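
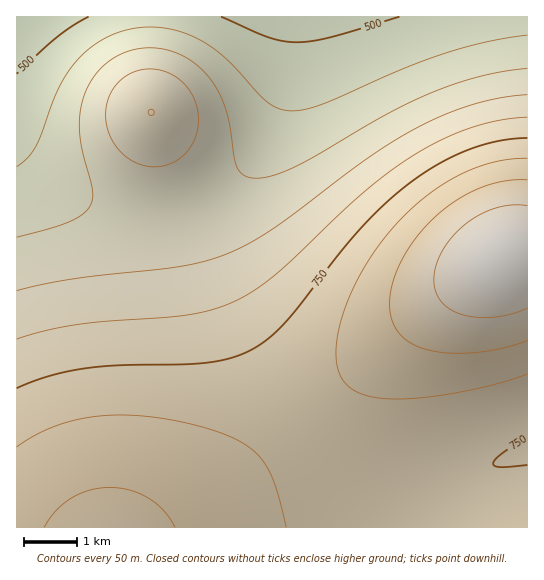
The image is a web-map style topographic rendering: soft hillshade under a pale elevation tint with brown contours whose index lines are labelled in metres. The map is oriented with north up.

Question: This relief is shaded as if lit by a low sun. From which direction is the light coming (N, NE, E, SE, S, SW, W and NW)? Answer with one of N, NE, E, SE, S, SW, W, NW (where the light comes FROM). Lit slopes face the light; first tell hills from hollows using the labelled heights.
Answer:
NW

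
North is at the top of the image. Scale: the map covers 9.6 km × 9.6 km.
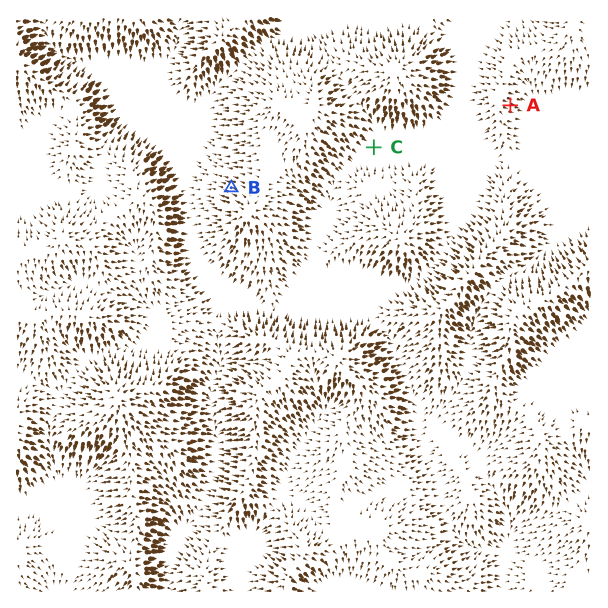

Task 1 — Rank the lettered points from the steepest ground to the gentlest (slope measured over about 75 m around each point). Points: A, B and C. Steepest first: B A C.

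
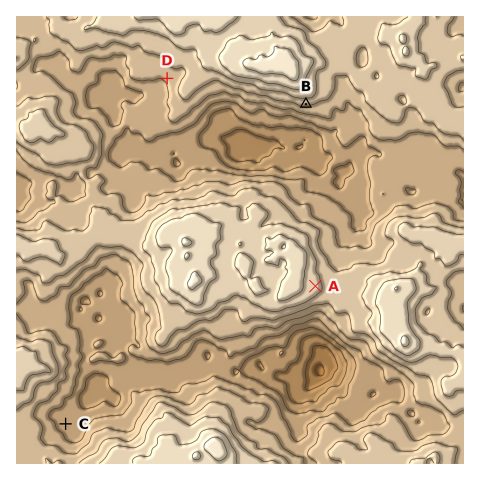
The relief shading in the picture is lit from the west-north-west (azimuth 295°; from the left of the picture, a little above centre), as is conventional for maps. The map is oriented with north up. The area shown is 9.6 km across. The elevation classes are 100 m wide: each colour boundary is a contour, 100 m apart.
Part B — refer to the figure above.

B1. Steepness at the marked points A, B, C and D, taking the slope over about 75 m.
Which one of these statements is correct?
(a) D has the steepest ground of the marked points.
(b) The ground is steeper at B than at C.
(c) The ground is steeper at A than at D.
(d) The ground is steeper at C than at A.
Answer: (b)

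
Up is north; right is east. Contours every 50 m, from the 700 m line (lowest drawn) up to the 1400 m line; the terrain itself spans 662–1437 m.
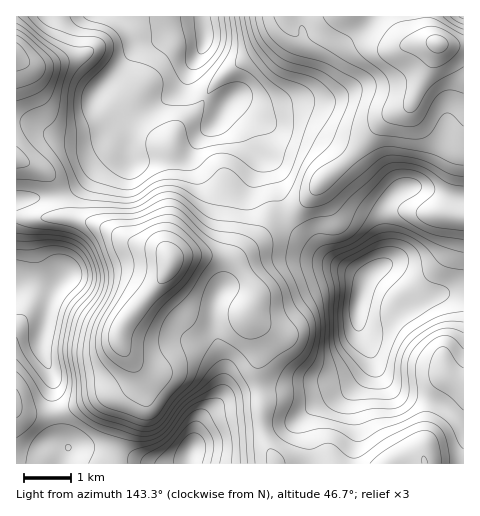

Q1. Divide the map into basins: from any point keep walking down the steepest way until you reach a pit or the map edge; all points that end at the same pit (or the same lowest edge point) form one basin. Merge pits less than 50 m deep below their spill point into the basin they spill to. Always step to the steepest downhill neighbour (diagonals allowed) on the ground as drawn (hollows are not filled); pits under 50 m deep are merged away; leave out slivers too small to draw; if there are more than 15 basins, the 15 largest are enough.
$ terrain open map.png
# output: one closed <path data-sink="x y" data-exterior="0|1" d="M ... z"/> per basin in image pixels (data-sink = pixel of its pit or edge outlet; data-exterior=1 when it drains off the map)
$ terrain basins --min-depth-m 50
<path data-sink="169 262" data-exterior="0" d="M202 26l-23 3-21 10-18 4-18 25-21 22 17 23 6 20 3 18-15 4-8 5-21 23-20 11-47 7 0 85 20 0 16 5-10 45 0 12 11 33-1 25 6 31 10 11-4 15 247 1 1-3-1-14-6-20 1-13 13-11 28-11 10-8 14-19 0-12 8 19 12 15 12 7 27 6 10 4 23 23 1-228-43-11-15 0-8 3-10 10-4 9 0 19 3 16-1 17-19 16-3 6 0-5-3-3-34-18-37-33-9-18-8-39-19-23-9-21-18-16 0-3-4 1-13-6-18-15-1-15 14-29 0-10z"/><path data-sink="438 43" data-exterior="0" d="M463 16l-260 1 2 24-14 29 1 15 18 15 13 6 4-1 0 3 18 16 9 21 19 23 8 39 9 18 37 33 34 18 3 3 0 5 3-6 19-16 1-17-3-16 0-19 4-9 10-10 8-3 15 0 31 9 12 0z"/><path data-sink="17 54" data-exterior="1" d="M123 16l-106 0-1 104 18 4 16 10 16 3 25 0 25-9 6 1-7-20-14-19 21-22 18-25 18-4 14-8 16-5 16 1-1-7-4-3-24 3-29-3-17 3z"/><path data-sink="425 463" data-exterior="1" d="M371 353l0 12-14 19-10 8-28 11-13 11-1 13 6 20 0 16 152 1 1-37-24-23-10-4-27-6-12-7-12-15z"/><path data-sink="17 405" data-exterior="1" d="M27 284l-11 3 0 176 47 1 5-16-10-11-6-31 1-25-11-33 0-12 10-45z"/><path data-sink="17 158" data-exterior="1" d="M20 121l-4 1 1 78 46-6 20-11 21-23 8-5 16-4-4-18-4-5-29 9-25 0-16-3-16-10z"/>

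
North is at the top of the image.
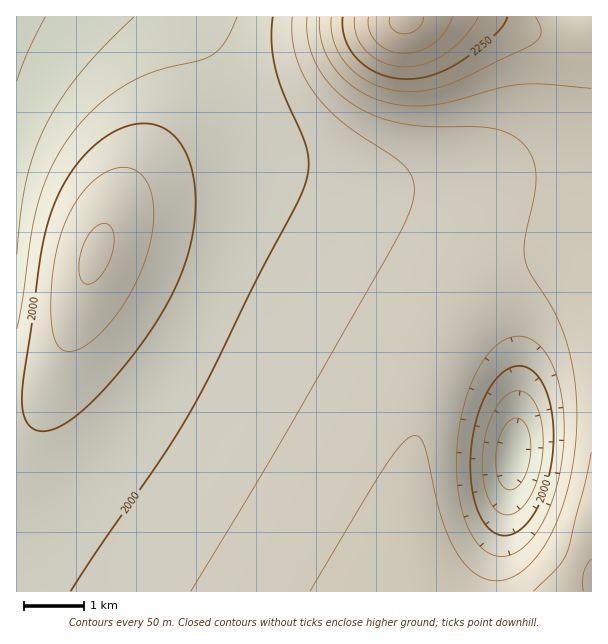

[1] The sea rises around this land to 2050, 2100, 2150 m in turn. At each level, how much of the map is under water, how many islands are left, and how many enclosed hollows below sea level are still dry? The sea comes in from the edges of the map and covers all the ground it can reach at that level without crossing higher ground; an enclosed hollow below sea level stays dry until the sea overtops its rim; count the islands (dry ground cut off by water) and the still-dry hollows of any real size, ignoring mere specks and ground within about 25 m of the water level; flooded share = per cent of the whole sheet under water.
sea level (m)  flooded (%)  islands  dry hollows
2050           48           1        1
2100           80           0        0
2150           93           0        0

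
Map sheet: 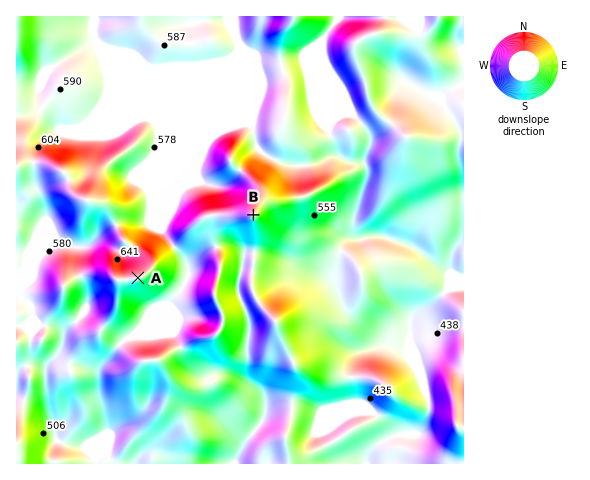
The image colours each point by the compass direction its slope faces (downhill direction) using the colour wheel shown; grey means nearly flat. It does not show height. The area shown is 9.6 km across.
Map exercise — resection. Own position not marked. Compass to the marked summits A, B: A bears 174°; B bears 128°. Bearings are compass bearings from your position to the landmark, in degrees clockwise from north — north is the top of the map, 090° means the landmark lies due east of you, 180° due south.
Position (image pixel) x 120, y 111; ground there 580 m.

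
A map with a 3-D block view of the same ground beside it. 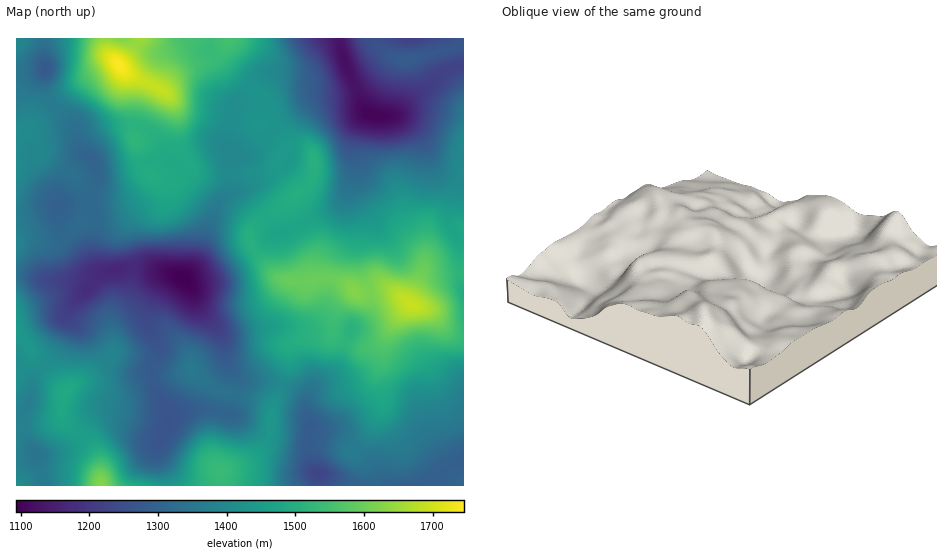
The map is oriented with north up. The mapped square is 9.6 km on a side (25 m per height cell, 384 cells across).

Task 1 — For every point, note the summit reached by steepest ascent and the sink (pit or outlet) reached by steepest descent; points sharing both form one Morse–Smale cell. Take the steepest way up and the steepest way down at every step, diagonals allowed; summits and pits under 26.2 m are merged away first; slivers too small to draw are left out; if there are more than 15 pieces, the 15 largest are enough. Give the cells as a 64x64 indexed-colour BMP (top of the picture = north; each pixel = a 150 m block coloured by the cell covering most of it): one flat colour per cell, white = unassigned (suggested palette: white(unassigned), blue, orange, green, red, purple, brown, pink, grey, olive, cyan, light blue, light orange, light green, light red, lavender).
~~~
<image width="64" height="64" href="data:image/bmp;base64,Qk12CAAAAAAAAHYAAAAoAAAAQAAAAEAAAAABAAQAAAAAAAAIAAATCwAAEwsAABAAAAAAAAAA////ALR3HwAOf/8ALKAsACgn1gC9Z5QAS1aMAMJ34wB/f38AIr28AM++FwDox64AeLv/AIrfmACWmP8A1bDFAAAAAAAAAJmZmZmZd3d3fd3d3d3d3dAAAAAAREREQAAAAAAAAAAAmZmZmZd3d3d93d3d3d3d0AAAAABEREREAAAAAAAAAACZmZmZl3d3d3d93d3d3d0AAAAABEREREREAAAAAAAAAJmZmZmXd3d3d3d93d3d3QAAAABEREREREREAA8AAAAAmZmZmXd3d3d3d3d93d3dAAAABEREREREREQA///wAAmZmZmZd3d3d3d3d33d3d0AAABERERERERERAD////wmZmZmZmXd3d3d3d3d93d0AAABERERERERERED/////mZmZmZmZd3d3d3d3dwAAAAAABEREREREREREQP////VZmZmZmZVXd3d3d3dwAAAABERERERERERERERA////VVWZmZlVVVd3d3d3cAAAAAAERERERERERERERED///9VVVVVVVVVURd3dxAAAAAAAAREREREREREREREQA///1VVVVVVVVUREREREQAAAAAARERERERERERERERAD///VVVVVVVVVRERERERAAAAAABEREREREREREREREAP//9VVVVVVVVREREREREAAAAABEREREREREREREREQA//9VVVVVVVVVEREREREQAAAARERERERERERERERERAAP9VVVVVVVVVERERERERAzMzNEREREREREREREREREAA9VVVVVVVVVUREREREREzMzMzREREREREREREREREQAAFVVVVVVVVVVEREREREzMzMzNERERERERERERERERAALtVVVVVVVVVURERERETMzMzM0REREREREREREREREALu7VVVVVVVVVRERERERMzMzMzREREREREREREREREQLu7u1VVVVVVVVEREREREzMzMzM0REREMzM0RERERERAu7u7VVVVVVVVUREREREzMzMzMzM0REMzMzNEREREREu7u7tVVVVVVVURERERETMzMzMzMzMzMzMzM0REREQAC7u7u1VVVVVVVRERERETMzMzMzMzMzMzMzMzNERERAALu7u7VVVVVVVVERERETMzMzMzMzMzMzMzMzMzRERAAAu7u7u1VVVVVVURERETMzMzMzMzMzMzMzMzMzM0QAAAC7u7u7VVVVVVVVERERMzMzMzMzMzMzMzMzMzMzIAAAALu7u7u7VVVVVVURERMzMzMzMzMzMzMzMzMzMyIgAAAAu7u7u7tVVVVVVVEREzMzMzMzMzMzMzMzIiIiIiIAAAC7u2ZmZmVVVVVVVREzMzMzMzMzMzMzMyIiIiIiIiAAAGZmZmZmZhVVVVVRERMzMzMzMzMzMyIiIiIiIiIiIiIiZmZmZmYRERERERERETMzMzMzMzMzIiIiIiIiIiIiIiJmZmZmZhERERERERERMzMzMzMzMzMiIiIiIiIiIiIiImZmZmZhEREREREREREzMzMzMzMzMyIiIiIiIiIiIiIiZmZmZhERERERERERERMzMzMzMzMzIiIiIiIiIiIiIiJmZmZhEREREREREREREzMzMzMzMzIiIiIiIiIiIiIiImZmZhERERERERERERETMzMzMzMzMiIiIiIiIiIiIiIiZmZmEREREREREREREREzMzMzMzMiIiIiIiIiIiIiIiJmZmYRERERERERERERETMzMzMzMyIiIiIiIiIiIiIiImZmZhEREREREREREREREzMzMzMyIiIiIiIiIiIiIiIiZmZmZmZhERERERERERETMzMzMzIiIiIiIiIiIiIiIiJmZmZmZmEREREREREREREzMzMzMyIiIiIiIiIiIiIiImZmZmZmYRERERERERERERMzMzMzMiIiIiIiIiIiIiIiZmZmZmZmERERERERERERMzMzMzMzIiIiIiIiIiIiIiJmZmZmZmYREREREREREREzMzMzMzMiIiIiIiIiIiIiImZmZmZmYRERERERERERETMzMzMzMzIiIiIiIiIiIiqqZmZmZmZhERERERERERERMzMzMzMzMiIiIiIiIiIiqqpmZmZmZhERERERERERERETMzMzMzMiIiIiIiIiIiqqqmZmZmZhERERERERERERETMzMzMiIiIiIiIiIiIiKqqqZmZmZmERERERERERERERMzMzMiIiIiIiIiIiIiKqqqpmZmZmYREREREREREREREzMzMiIiIiIiIiIiIiKqqqqgBmZmYRERERERERERERERMzMiIiIiIiIiIiIiKqqqqqAAZmYREREREREREREREREzMyIiIiIiIiIiIiKqqqqqoAAGYRERERERERERERERETMzIiIiIiIiIiiIiKqqqqqgAAARERERERERERERERERMzMyIiIiIiIiiIiIiqqqqqAADuERERERERERERERERETMyIiIiIiIiKIiIiIqqqqoAAO7hEREREREREREREREREyIiIiIiIiIoiIiIiKqqqgAA7u7hEREREREREREREREcIiIiIiIiIoiIiIiIiqqqAADu7u7hEREREREREREREczCIiIiIiIiiIiIiIiIqqoAAO7u7u4RERERERERERHMzMzMzMzCIiiIiIiIiIiIqgAA7u7u7u4REREREREREczMzMzMzMwiKIiIiIiIiIiIAADu7u7u4REREREREREczMzMzMzMzMzIiIiIAACIiIgAAO7u7u7hERERERERERHMzMzMzMzMzIiIiAAAAAAAiAAA7u7u7uEREREREREREczMzMzMzMzMiIiAAAAAAAAA"/>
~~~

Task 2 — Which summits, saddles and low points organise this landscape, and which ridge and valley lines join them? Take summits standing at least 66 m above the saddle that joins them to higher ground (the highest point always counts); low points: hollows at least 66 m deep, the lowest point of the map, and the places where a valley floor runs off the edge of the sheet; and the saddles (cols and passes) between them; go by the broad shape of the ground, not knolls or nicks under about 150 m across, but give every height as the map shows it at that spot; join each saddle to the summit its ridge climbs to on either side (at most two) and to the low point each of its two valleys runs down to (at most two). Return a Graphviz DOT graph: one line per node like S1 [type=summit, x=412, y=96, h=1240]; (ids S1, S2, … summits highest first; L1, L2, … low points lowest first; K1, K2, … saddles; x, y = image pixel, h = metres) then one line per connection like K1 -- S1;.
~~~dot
graph terrain {
  S1 [type=summit, x=119, y=65, h=1746];
  S2 [type=summit, x=412, y=305, h=1691];
  S3 [type=summit, x=101, y=485, h=1626];
  S4 [type=summit, x=221, y=470, h=1533];
  L1 [type=low, x=183, y=279, h=1093];
  L2 [type=low, x=371, y=114, h=1102];
  L3 [type=low, x=318, y=474, h=1227];
  L4 [type=low, x=46, y=69, h=1273];
  L5 [type=low, x=36, y=455, h=1342];
  K1 [type=saddle, x=168, y=485, h=1441];
  K2 [type=saddle, x=251, y=88, h=1424];
  K3 [type=saddle, x=43, y=366, h=1416];
  K4 [type=saddle, x=283, y=385, h=1398];
  K5 [type=saddle, x=52, y=104, h=1363];
  K6 [type=saddle, x=152, y=376, h=1284];
  K1 -- S3;
  K1 -- S4;
  K1 -- L1;
  K2 -- S1;
  K2 -- S2;
  K2 -- L1;
  K2 -- L2;
  K3 -- S3;
  K3 -- L1;
  K3 -- L5;
  K4 -- S2;
  K4 -- L1;
  K4 -- L3;
  K5 -- S1;
  K5 -- L1;
  K5 -- L4;
  K6 -- S1;
  K6 -- S3;
  K6 -- L1;
}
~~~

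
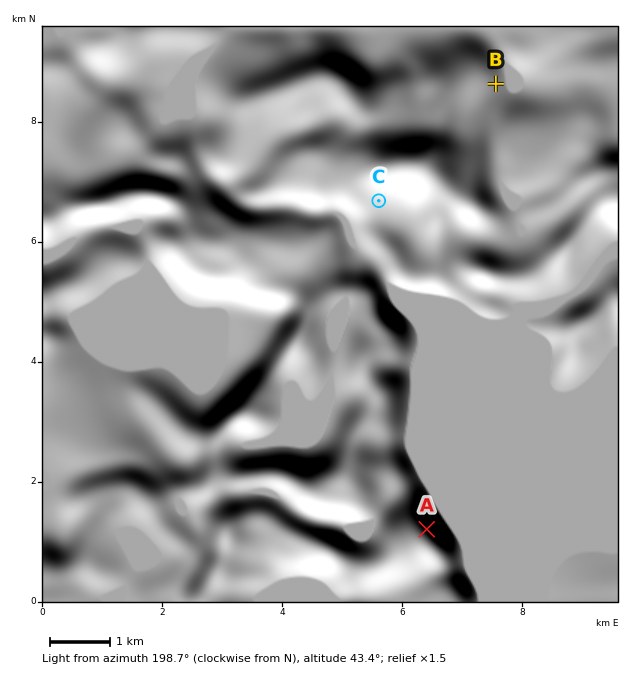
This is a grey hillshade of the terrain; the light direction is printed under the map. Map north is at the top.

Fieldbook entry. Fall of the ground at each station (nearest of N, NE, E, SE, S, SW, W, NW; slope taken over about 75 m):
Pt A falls NE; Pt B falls E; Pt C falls S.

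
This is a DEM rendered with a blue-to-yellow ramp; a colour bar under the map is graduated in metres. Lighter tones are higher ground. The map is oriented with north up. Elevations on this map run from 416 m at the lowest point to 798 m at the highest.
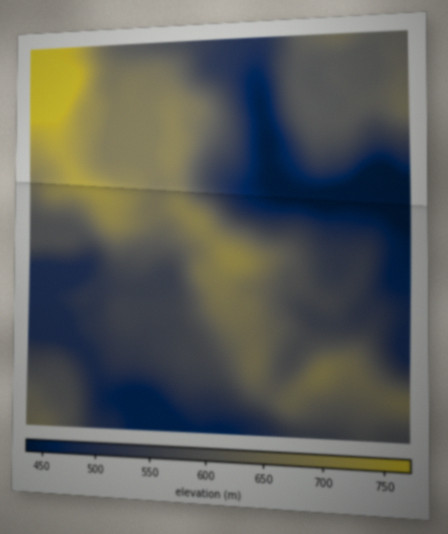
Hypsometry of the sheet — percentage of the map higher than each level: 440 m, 97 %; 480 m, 88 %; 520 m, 72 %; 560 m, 57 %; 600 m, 40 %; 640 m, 27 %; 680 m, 10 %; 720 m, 4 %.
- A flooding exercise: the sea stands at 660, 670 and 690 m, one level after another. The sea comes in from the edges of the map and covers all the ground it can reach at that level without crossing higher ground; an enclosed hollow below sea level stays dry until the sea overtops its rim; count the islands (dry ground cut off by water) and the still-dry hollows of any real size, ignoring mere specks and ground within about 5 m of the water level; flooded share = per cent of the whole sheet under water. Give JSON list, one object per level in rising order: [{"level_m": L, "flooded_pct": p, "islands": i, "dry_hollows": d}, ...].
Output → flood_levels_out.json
[{"level_m": 660, "flooded_pct": 84, "islands": 3, "dry_hollows": 0}, {"level_m": 670, "flooded_pct": 88, "islands": 2, "dry_hollows": 0}, {"level_m": 690, "flooded_pct": 92, "islands": 1, "dry_hollows": 0}]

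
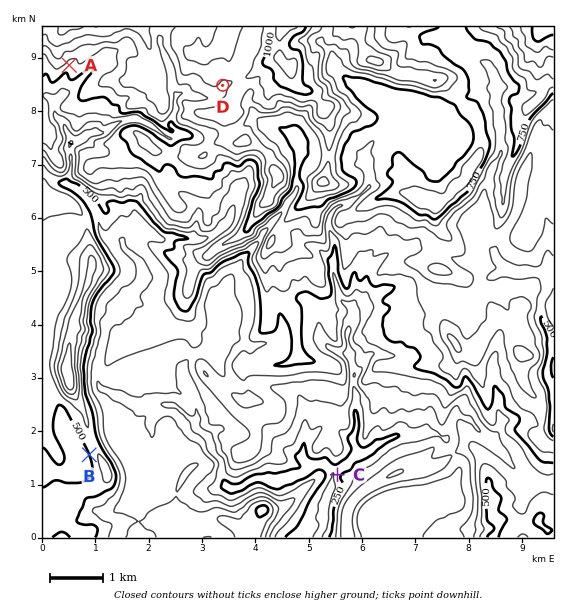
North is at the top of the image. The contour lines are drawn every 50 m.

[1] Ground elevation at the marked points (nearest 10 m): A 770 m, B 500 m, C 220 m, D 890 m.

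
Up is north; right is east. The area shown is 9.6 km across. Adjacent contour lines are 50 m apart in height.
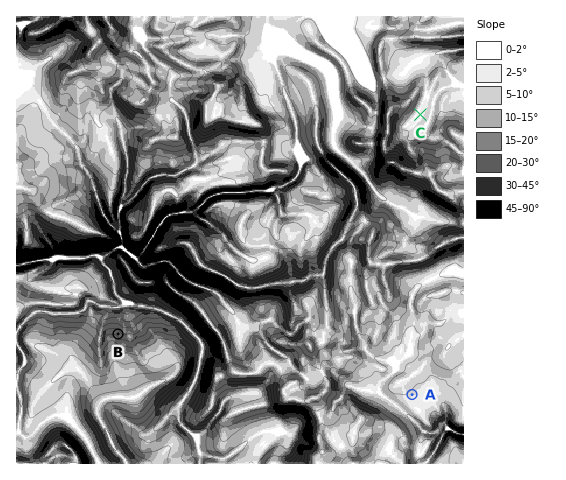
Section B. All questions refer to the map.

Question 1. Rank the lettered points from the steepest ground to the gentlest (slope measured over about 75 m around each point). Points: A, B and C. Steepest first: B A C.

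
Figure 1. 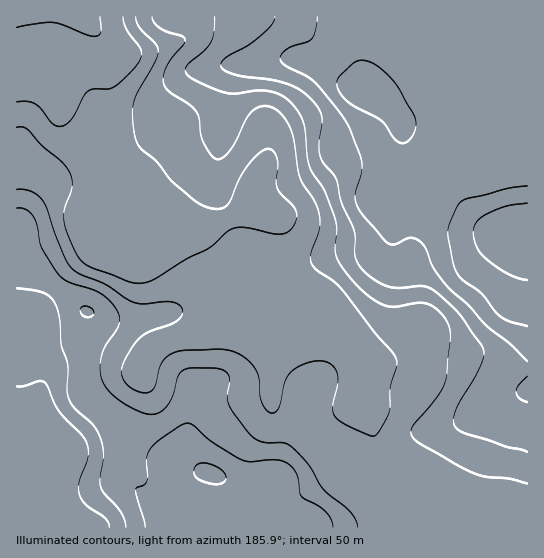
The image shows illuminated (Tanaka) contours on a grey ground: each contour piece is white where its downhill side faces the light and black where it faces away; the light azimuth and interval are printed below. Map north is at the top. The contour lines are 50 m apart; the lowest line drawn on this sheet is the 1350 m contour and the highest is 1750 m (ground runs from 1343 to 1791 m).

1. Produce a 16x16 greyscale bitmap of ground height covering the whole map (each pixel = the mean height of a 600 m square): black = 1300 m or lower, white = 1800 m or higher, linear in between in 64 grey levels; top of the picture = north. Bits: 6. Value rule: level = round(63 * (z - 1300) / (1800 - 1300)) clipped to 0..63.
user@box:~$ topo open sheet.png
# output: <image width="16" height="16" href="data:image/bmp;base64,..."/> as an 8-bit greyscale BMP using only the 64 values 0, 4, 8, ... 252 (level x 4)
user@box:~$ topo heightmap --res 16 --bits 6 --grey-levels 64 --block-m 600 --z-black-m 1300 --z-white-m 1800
<image width="16" height="16" href="data:image/bmp;base64,Qk02BQAAAAAAADYEAAAoAAAAEAAAABAAAAABAAgAAAAAAAABAAATCwAAEwsAAAABAAAAAAAAAAAAAAEBAQACAgIAAwMDAAQEBAAFBQUABgYGAAcHBwAICAgACQkJAAoKCgALCwsADAwMAA0NDQAODg4ADw8PABAQEAAREREAEhISABMTEwAUFBQAFRUVABYWFgAXFxcAGBgYABkZGQAaGhoAGxsbABwcHAAdHR0AHh4eAB8fHwAgICAAISEhACIiIgAjIyMAJCQkACUlJQAmJiYAJycnACgoKAApKSkAKioqACsrKwAsLCwALS0tAC4uLgAvLy8AMDAwADExMQAyMjIAMzMzADQ0NAA1NTUANjY2ADc3NwA4ODgAOTk5ADo6OgA7OzsAPDw8AD09PQA+Pj4APz8/AEBAQABBQUEAQkJCAENDQwBEREQARUVFAEZGRgBHR0cASEhIAElJSQBKSkoAS0tLAExMTABNTU0ATk5OAE9PTwBQUFAAUVFRAFJSUgBTU1MAVFRUAFVVVQBWVlYAV1dXAFhYWABZWVkAWlpaAFtbWwBcXFwAXV1dAF5eXgBfX18AYGBgAGFhYQBiYmIAY2NjAGRkZABlZWUAZmZmAGdnZwBoaGgAaWlpAGpqagBra2sAbGxsAG1tbQBubm4Ab29vAHBwcABxcXEAcnJyAHNzcwB0dHQAdXV1AHZ2dgB3d3cAeHh4AHl5eQB6enoAe3t7AHx8fAB9fX0Afn5+AH9/fwCAgIAAgYGBAIKCggCDg4MAhISEAIWFhQCGhoYAh4eHAIiIiACJiYkAioqKAIuLiwCMjIwAjY2NAI6OjgCPj48AkJCQAJGRkQCSkpIAk5OTAJSUlACVlZUAlpaWAJeXlwCYmJgAmZmZAJqamgCbm5sAnJycAJ2dnQCenp4An5+fAKCgoAChoaEAoqKiAKOjowCkpKQApaWlAKampgCnp6cAqKioAKmpqQCqqqoAq6urAKysrACtra0Arq6uAK+vrwCwsLAAsbGxALKysgCzs7MAtLS0ALW1tQC2trYAt7e3ALi4uAC5ubkAurq6ALu7uwC8vLwAvb29AL6+vgC/v78AwMDAAMHBwQDCwsIAw8PDAMTExADFxcUAxsbGAMfHxwDIyMgAycnJAMrKygDLy8sAzMzMAM3NzQDOzs4Az8/PANDQ0ADR0dEA0tLSANPT0wDU1NQA1dXVANbW1gDX19cA2NjYANnZ2QDa2toA29vbANzc3ADd3d0A3t7eAN/f3wDg4OAA4eHhAOLi4gDj4+MA5OTkAOXl5QDm5uYA5+fnAOjo6ADp6ekA6urqAOvr6wDs7OwA7e3tAO7u7gDv7+8A8PDwAPHx8QDy8vIA8/PzAPT09AD19fUA9vb2APf39wD4+PgA+fn5APr6+gD7+/sA/Pz8AP39/QD+/v4A////AFRYaIicnKCgoJh8bHBwcHBUWHiUnKyspJx8aGRocHiAVFh0lJykmIiAcGhodIiQmFhoiIiEkIRwcGxgZHyQnKBkeIRobISAaGhwXGBwhJyscHyEaGBoaFxcYFhgbHyYrGyEkHRoXFhYWFhccHCEsMiAhHRYWFhYWFhcdJCUrMzYhGRAPEBMWFxYbJCorMTg8HxQODg4PEhMTGiYtLTI5OxkUDw4QFBQSFB4qMC8wMjQUEg8QExcYExYkKzAwLi4uEQ4PEhYZGxcZJS0yMi4uLgsKDREXGx8eISo0NjAuLi4ICgoMFh8lKCwvMjEuLi4uBwcHDRcbISUqLS4uLi4uLg="/>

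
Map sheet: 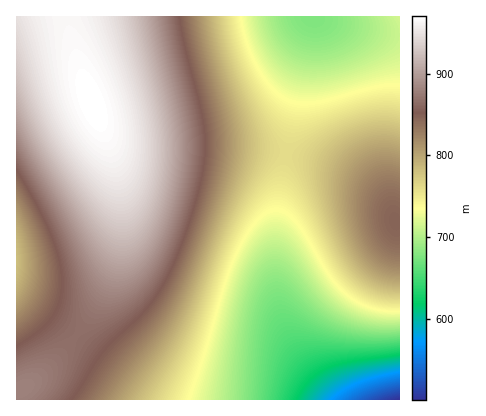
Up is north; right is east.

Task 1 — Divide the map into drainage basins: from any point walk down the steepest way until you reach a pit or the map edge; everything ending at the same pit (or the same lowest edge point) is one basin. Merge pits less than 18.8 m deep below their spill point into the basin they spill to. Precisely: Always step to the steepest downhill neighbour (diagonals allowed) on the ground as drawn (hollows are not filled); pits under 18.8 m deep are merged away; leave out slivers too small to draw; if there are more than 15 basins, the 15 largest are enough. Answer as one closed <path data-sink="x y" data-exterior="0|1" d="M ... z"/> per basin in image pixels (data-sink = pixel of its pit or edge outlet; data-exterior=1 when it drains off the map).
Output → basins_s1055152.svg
<path data-sink="400 400" data-exterior="1" d="M106 134l12 42 4 36-3 38-8 26-12 26-27 40-28 31-18 14-10 3 0 10 384 0 0-178-5 0-5-16-10-14-16-12-20-10-48-15-60-7-104-1-16-4z"/><path data-sink="312 16" data-exterior="1" d="M400 16l-334 2 12 44 16 48 11 24 11 9 16 4 118 2 62 10 32 11 28 16 18 20 5 16 5 0z"/><path data-sink="16 260" data-exterior="1" d="M66 16l-50 0 0 374 10-3 18-14 19-21 23-30 23-40 7-20 5-26 0-40-5-28-29-78z"/>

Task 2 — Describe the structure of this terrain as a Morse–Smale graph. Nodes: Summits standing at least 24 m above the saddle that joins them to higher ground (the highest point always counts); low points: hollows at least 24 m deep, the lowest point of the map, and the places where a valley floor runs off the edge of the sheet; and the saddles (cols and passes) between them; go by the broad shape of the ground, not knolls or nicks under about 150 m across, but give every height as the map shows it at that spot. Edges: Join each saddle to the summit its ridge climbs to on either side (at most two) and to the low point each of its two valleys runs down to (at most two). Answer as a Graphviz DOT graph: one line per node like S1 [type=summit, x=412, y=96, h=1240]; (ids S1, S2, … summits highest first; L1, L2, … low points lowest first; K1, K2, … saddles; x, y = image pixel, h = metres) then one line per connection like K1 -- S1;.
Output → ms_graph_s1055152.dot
graph terrain {
  S1 [type=summit, x=92, y=104, h=970];
  S2 [type=summit, x=396, y=222, h=847];
  L1 [type=low, x=400, y=400, h=501];
  L2 [type=low, x=312, y=20, h=677];
  L3 [type=low, x=16, y=260, h=781];
  K1 [type=saddle, x=76, y=336, h=866];
  K2 [type=saddle, x=286, y=154, h=761];
  K1 -- S1;
  K1 -- L1;
  K1 -- L3;
  K2 -- S1;
  K2 -- S2;
  K2 -- L1;
  K2 -- L2;
}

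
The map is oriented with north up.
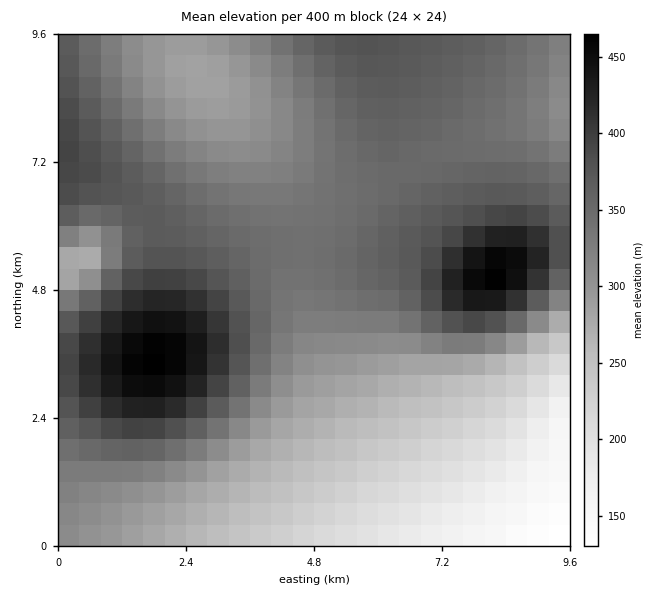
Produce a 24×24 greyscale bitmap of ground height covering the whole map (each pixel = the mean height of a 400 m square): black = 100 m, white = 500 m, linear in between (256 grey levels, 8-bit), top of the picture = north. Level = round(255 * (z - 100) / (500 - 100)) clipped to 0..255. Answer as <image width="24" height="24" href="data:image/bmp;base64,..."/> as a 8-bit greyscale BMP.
<image width="24" height="24" href="data:image/bmp;base64,Qk12BgAAAAAAADYEAAAoAAAAGAAAABgAAAABAAgAAAAAAEACAAATCwAAEwsAAAABAAAAAAAAAAAAAAEBAQACAgIAAwMDAAQEBAAFBQUABgYGAAcHBwAICAgACQkJAAoKCgALCwsADAwMAA0NDQAODg4ADw8PABAQEAAREREAEhISABMTEwAUFBQAFRUVABYWFgAXFxcAGBgYABkZGQAaGhoAGxsbABwcHAAdHR0AHh4eAB8fHwAgICAAISEhACIiIgAjIyMAJCQkACUlJQAmJiYAJycnACgoKAApKSkAKioqACsrKwAsLCwALS0tAC4uLgAvLy8AMDAwADExMQAyMjIAMzMzADQ0NAA1NTUANjY2ADc3NwA4ODgAOTk5ADo6OgA7OzsAPDw8AD09PQA+Pj4APz8/AEBAQABBQUEAQkJCAENDQwBEREQARUVFAEZGRgBHR0cASEhIAElJSQBKSkoAS0tLAExMTABNTU0ATk5OAE9PTwBQUFAAUVFRAFJSUgBTU1MAVFRUAFVVVQBWVlYAV1dXAFhYWABZWVkAWlpaAFtbWwBcXFwAXV1dAF5eXgBfX18AYGBgAGFhYQBiYmIAY2NjAGRkZABlZWUAZmZmAGdnZwBoaGgAaWlpAGpqagBra2sAbGxsAG1tbQBubm4Ab29vAHBwcABxcXEAcnJyAHNzcwB0dHQAdXV1AHZ2dgB3d3cAeHh4AHl5eQB6enoAe3t7AHx8fAB9fX0Afn5+AH9/fwCAgIAAgYGBAIKCggCDg4MAhISEAIWFhQCGhoYAh4eHAIiIiACJiYkAioqKAIuLiwCMjIwAjY2NAI6OjgCPj48AkJCQAJGRkQCSkpIAk5OTAJSUlACVlZUAlpaWAJeXlwCYmJgAmZmZAJqamgCbm5sAnJycAJ2dnQCenp4An5+fAKCgoAChoaEAoqKiAKOjowCkpKQApaWlAKampgCnp6cAqKioAKmpqQCqqqoAq6urAKysrACtra0Arq6uAK+vrwCwsLAAsbGxALKysgCzs7MAtLS0ALW1tQC2trYAt7e3ALi4uAC5ubkAurq6ALu7uwC8vLwAvb29AL6+vgC/v78AwMDAAMHBwQDCwsIAw8PDAMTExADFxcUAxsbGAMfHxwDIyMgAycnJAMrKygDLy8sAzMzMAM3NzQDOzs4Az8/PANDQ0ADR0dEA0tLSANPT0wDU1NQA1dXVANbW1gDX19cA2NjYANnZ2QDa2toA29vbANzc3ADd3d0A3t7eAN/f3wDg4OAA4eHhAOLi4gDj4+MA5OTkAOXl5QDm5uYA5+fnAOjo6ADp6ekA6urqAOvr6wDs7OwA7e3tAO7u7gDv7+8A8PDwAPHx8QDy8vIA8/PzAPT09AD19fUA9vb2APf39wD4+PgA+fn5APr6+gD7+/sA/Pz8AP39/QD+/v4A////AIaBfHdybWdiXFdRTEdCPTg0LyolIBsWE4mFgXx3cm1oYl1YU05JRD86NTArJiAbF42Kh4N+eXNuaWNfWlVQS0ZCPTgyLCYfG5OTk5GOh392b2plYFxXU05JRUA6NCwkHpygpKajnJGFenFsZ2NeWlZRTUhDPDQpIKewuLy7tKiYiHtzbmpmYl5ZVVFMRT0wI7G+ydDRyr2smId7dXFtaWViXllVT0Y5KrnH1d/h3M68p5OEe3h0cW1qZmJeWVFFN7vL2uXp5NjGsJyLg4B9e3d1dHRwaV5TSLnI1+Ln5NnItKGSiomIh4WGjZKSiXlnWa69zdjd29LEs6KWkJGSkpOZprO5s6CHb5SmvcnOzca7rqCXlZeanJ6mtsrX1sarjHSDpri+vbmxp5+ZmZueoqasu9Di6N7FpXFvkquxsa6po56bm5yfpKitt8fZ4+DOtI6Ck6esq6ejoJ2bm5ueo6essbrG0NHHtKqhpKusqKOfnJmZmZqcoKSorLC1ury3q7aysK2po52YlZSUlpmcnqGjpqmsra2po7q3saujm5SQjY2Pk5icn6CgoaOkpaShm7u1raSakYuGhYeLkZidoaOhoJ+enpyYkrqxp5uRiIF+f4KJkJifpKakoqCdmpeSibasn5OIf3p5e4GJkpujp6mnpaKfnJeQhrKmmIyBeXZ2eoKLlp+nq6upp6WinpmSiK6hk4d9d3V4foeRnKWsr66sqqekoZyVjKuekYV9eXl9hY6Zo6yxsrCurKqno56Yjw=="/>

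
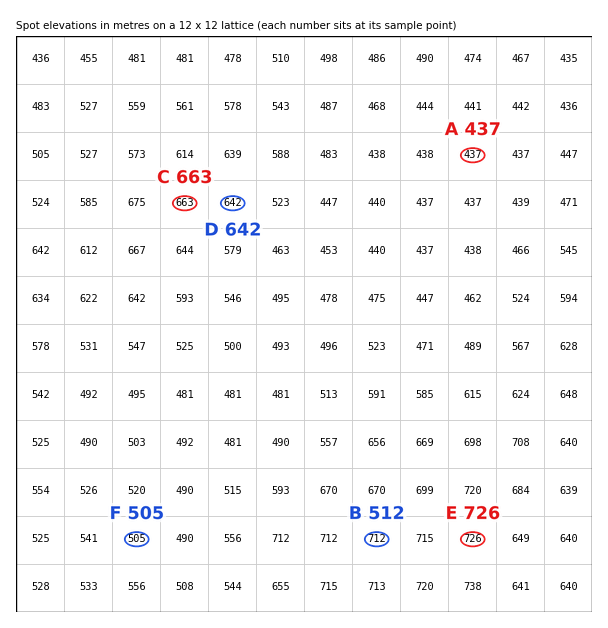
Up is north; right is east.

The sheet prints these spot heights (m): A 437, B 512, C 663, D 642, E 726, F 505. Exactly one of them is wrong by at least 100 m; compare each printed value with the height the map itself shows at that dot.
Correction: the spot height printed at B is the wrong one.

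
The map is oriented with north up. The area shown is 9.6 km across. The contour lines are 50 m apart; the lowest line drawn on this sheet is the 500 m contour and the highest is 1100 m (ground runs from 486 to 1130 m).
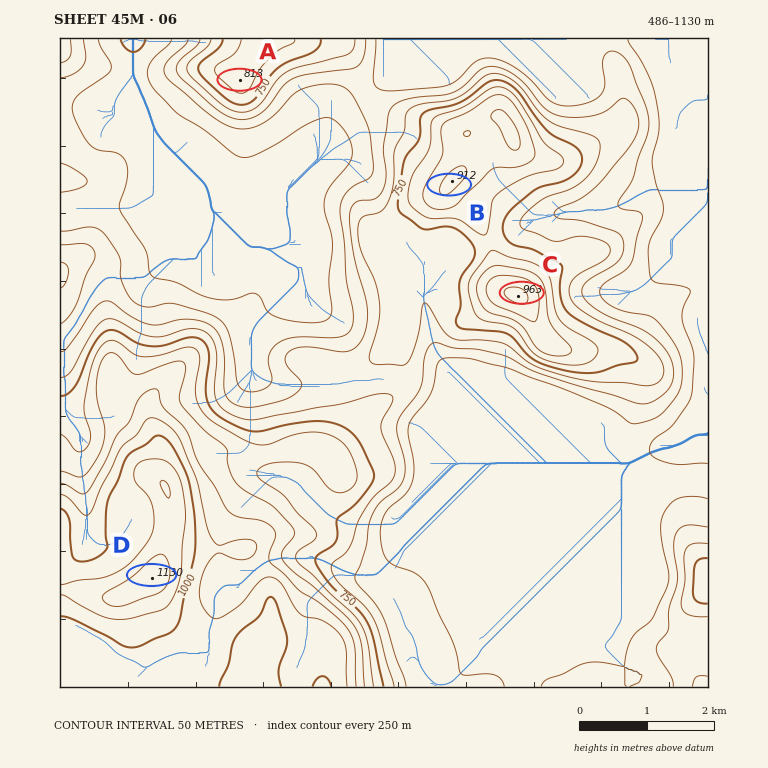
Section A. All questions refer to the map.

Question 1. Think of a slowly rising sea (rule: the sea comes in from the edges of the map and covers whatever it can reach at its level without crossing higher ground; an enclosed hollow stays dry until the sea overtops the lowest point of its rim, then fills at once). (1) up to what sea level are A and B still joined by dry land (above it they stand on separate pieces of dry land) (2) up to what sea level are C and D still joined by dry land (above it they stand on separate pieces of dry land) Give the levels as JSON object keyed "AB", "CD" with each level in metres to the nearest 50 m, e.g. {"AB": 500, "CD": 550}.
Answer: {"AB": 600, "CD": 700}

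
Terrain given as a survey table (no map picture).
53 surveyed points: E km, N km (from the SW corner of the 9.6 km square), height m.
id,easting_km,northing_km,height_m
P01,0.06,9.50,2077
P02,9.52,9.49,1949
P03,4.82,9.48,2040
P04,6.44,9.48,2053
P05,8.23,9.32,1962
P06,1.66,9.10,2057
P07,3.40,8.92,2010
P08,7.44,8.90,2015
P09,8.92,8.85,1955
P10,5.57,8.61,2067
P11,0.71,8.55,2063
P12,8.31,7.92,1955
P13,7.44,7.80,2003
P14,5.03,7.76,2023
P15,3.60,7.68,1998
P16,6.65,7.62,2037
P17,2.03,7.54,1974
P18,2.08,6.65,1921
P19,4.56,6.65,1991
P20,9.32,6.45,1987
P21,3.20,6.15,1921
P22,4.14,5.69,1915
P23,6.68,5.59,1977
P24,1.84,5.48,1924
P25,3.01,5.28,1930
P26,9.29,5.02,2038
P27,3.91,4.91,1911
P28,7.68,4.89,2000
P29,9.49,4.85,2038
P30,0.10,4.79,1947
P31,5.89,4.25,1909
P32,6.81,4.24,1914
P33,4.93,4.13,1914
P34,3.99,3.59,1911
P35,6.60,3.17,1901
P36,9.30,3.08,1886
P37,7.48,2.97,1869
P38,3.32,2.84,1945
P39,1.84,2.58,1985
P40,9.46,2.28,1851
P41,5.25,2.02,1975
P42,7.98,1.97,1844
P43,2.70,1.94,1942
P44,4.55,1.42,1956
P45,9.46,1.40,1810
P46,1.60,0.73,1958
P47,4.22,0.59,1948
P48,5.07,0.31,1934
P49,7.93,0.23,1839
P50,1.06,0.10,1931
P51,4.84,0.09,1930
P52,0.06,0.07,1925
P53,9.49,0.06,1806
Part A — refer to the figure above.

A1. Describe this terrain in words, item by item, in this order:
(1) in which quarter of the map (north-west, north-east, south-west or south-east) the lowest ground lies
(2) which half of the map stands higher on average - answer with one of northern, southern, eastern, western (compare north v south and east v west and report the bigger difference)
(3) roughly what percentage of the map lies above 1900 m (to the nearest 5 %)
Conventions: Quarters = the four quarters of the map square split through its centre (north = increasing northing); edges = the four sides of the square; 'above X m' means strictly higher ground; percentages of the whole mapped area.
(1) Look to the south-east quarter for the lowest ground.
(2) The northern half stands higher on average than the southern half.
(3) Roughly 85 % of the ground is higher than 1900 m.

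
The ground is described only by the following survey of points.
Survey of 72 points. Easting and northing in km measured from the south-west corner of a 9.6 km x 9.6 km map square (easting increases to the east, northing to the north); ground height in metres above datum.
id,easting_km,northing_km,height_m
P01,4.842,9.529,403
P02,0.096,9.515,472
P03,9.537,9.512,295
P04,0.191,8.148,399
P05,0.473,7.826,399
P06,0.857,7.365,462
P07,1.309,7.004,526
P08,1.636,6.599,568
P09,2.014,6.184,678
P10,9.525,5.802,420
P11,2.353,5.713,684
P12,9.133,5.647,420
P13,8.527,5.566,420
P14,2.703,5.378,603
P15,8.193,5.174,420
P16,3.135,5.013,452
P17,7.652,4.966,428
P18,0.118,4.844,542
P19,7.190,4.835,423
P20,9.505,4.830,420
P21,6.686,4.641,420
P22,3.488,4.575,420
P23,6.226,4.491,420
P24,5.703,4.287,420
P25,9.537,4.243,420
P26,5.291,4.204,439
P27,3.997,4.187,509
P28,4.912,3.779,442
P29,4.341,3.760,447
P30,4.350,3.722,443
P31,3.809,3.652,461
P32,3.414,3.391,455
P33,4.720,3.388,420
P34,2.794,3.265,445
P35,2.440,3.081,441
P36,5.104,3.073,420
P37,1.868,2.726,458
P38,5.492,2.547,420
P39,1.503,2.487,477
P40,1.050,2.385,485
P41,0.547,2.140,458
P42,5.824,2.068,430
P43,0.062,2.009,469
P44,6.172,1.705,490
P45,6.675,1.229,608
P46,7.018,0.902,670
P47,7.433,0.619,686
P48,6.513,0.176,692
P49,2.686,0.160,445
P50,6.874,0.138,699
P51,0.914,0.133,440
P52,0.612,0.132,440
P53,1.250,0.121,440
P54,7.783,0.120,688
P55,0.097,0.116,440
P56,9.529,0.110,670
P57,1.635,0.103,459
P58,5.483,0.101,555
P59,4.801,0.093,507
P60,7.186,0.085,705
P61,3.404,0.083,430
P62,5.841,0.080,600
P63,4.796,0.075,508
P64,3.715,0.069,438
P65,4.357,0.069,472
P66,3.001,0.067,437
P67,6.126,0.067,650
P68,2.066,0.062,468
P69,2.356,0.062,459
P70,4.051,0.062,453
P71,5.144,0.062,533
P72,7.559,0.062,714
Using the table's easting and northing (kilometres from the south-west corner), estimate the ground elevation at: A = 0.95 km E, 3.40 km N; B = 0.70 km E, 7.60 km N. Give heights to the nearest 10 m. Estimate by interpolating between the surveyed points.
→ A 460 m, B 420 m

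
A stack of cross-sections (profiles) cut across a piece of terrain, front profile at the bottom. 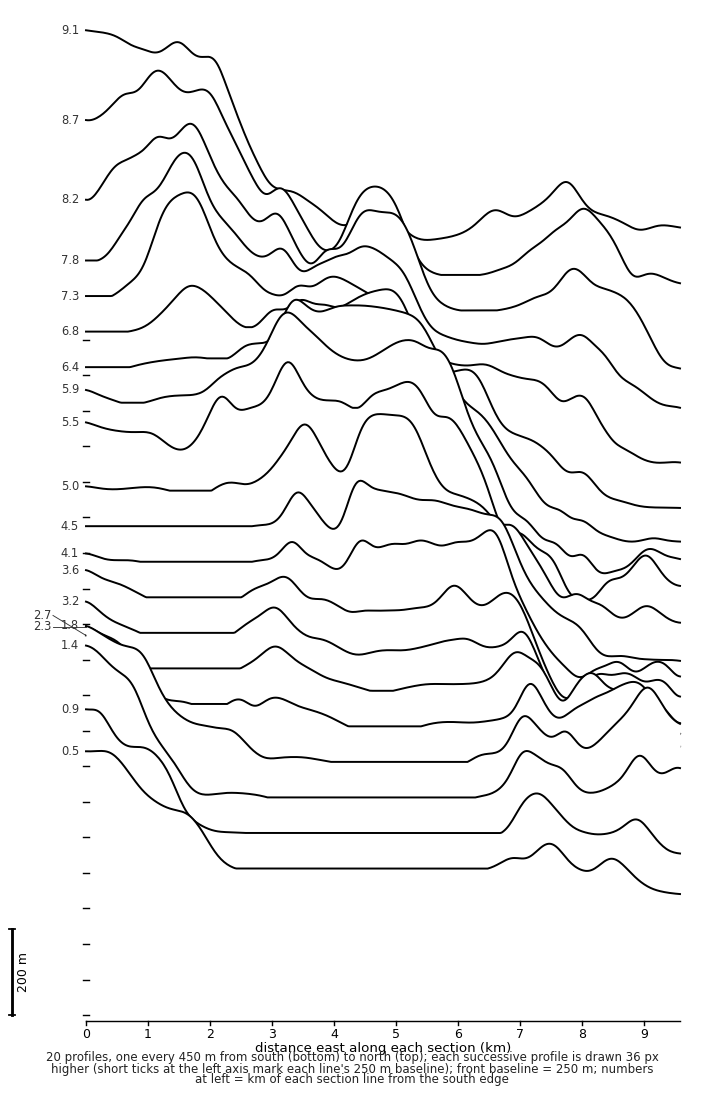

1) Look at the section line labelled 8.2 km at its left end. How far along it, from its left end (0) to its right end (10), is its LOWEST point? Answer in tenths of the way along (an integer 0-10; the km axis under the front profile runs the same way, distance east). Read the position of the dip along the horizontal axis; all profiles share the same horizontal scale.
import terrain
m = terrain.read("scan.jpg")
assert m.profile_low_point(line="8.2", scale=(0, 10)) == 10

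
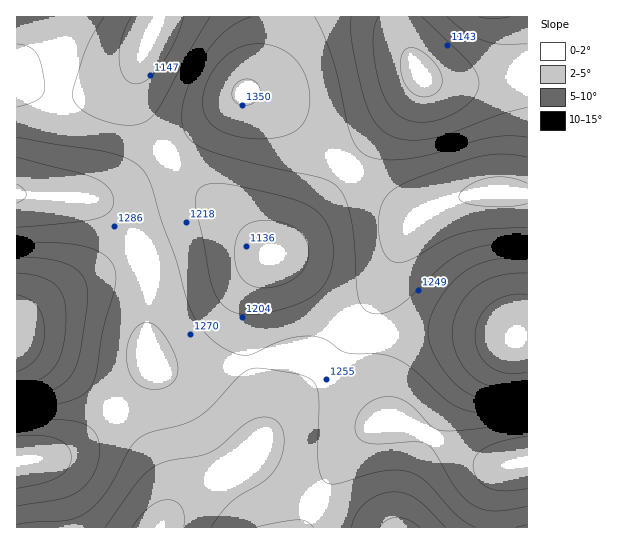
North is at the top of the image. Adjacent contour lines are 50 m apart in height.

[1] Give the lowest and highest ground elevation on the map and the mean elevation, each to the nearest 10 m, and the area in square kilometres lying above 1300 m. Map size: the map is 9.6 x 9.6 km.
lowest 1060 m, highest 1390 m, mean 1230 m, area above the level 14.8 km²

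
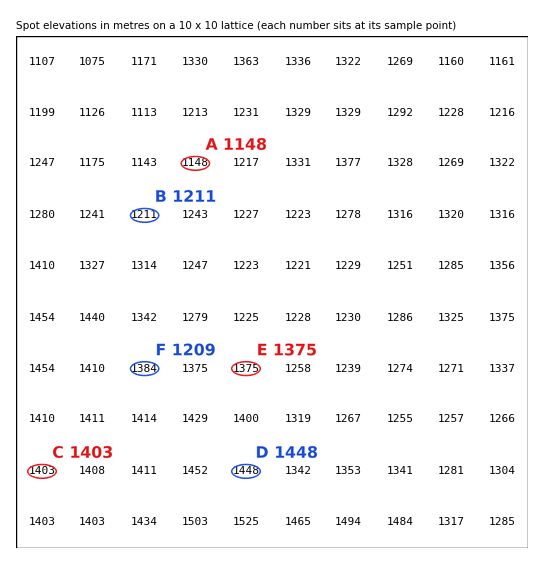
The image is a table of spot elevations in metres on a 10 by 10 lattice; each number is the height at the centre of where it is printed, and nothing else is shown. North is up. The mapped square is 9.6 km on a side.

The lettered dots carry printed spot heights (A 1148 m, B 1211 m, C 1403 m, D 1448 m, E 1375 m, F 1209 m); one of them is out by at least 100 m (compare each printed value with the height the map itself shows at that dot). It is F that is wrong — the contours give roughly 1384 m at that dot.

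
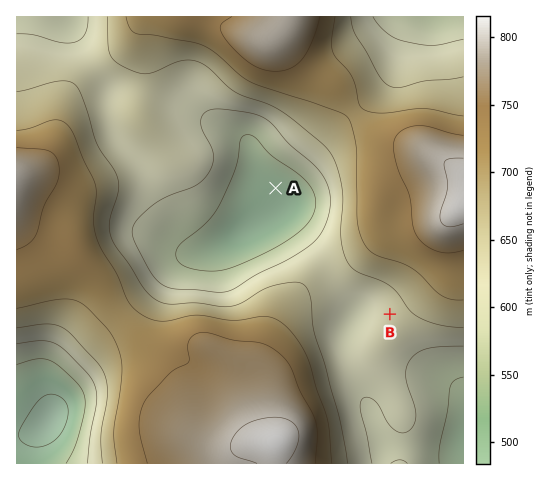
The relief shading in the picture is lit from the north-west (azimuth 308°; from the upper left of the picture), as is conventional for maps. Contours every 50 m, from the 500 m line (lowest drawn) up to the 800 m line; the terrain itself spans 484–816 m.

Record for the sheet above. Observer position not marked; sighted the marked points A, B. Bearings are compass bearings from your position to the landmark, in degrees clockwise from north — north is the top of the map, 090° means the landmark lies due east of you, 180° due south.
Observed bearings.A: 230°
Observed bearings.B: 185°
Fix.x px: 411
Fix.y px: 75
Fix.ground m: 640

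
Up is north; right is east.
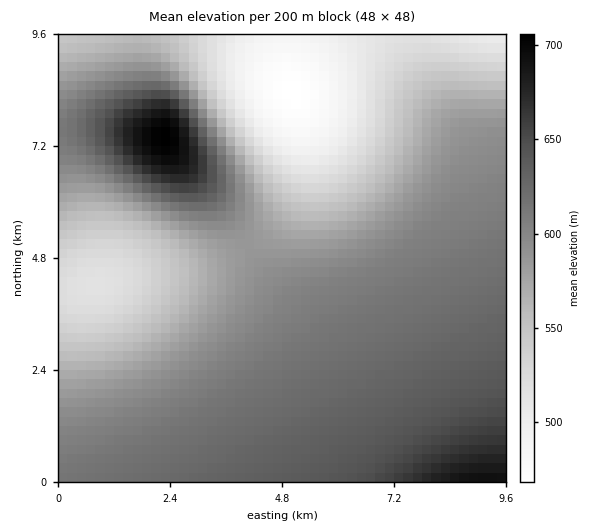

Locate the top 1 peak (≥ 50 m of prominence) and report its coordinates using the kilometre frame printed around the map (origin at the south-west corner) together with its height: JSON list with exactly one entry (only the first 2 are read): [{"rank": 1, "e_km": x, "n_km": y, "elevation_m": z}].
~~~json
[{"rank": 1, "e_km": 2.29, "n_km": 7.39, "elevation_m": 707}]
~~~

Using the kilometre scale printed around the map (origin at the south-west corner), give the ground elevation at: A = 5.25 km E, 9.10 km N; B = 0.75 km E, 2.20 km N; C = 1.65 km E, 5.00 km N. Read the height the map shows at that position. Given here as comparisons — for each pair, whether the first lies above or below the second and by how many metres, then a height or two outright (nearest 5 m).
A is below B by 95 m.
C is above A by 55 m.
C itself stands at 535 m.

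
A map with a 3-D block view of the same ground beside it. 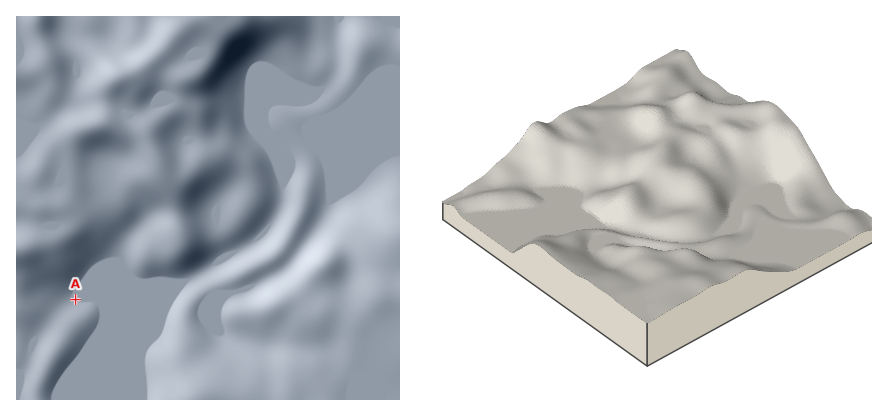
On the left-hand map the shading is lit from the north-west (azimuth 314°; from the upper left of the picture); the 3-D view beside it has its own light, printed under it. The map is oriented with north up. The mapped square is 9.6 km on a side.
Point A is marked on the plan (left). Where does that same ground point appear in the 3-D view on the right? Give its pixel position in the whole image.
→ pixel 535 192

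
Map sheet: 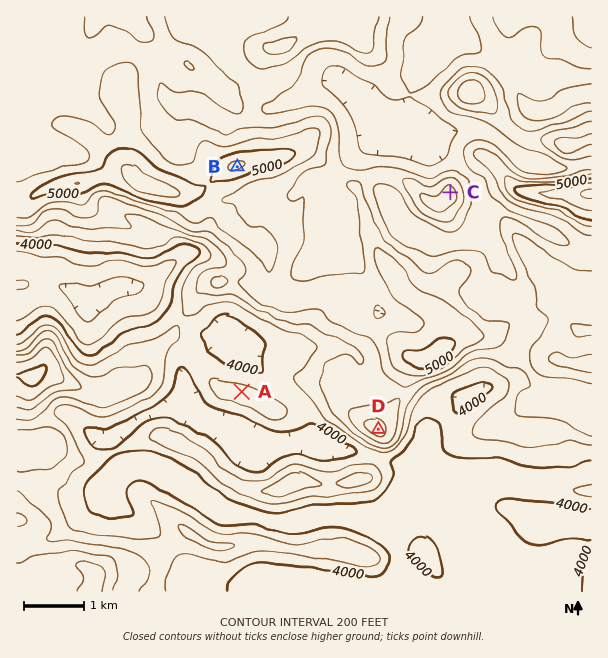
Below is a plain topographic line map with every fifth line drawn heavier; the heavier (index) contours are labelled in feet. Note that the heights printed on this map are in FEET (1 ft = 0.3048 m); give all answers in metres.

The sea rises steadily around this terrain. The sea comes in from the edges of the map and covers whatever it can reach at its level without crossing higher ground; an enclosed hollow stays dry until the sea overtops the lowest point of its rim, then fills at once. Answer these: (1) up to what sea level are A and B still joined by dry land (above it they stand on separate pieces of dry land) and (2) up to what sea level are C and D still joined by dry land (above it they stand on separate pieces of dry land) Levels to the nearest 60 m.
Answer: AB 1260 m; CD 1380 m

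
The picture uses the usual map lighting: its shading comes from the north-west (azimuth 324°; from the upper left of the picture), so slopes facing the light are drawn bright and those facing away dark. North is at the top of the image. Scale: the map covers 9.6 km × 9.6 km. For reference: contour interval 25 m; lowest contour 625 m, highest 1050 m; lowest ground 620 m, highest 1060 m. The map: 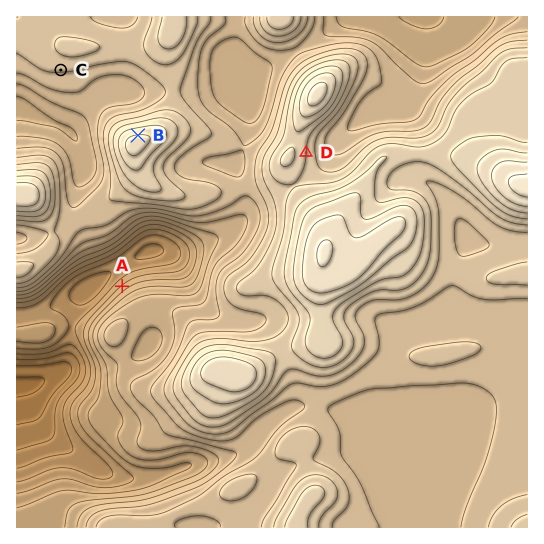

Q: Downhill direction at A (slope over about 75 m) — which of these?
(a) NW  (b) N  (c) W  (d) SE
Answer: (a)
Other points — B N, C S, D E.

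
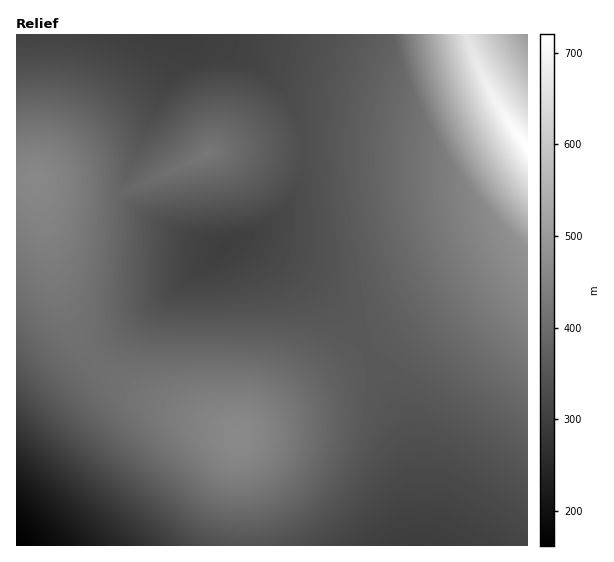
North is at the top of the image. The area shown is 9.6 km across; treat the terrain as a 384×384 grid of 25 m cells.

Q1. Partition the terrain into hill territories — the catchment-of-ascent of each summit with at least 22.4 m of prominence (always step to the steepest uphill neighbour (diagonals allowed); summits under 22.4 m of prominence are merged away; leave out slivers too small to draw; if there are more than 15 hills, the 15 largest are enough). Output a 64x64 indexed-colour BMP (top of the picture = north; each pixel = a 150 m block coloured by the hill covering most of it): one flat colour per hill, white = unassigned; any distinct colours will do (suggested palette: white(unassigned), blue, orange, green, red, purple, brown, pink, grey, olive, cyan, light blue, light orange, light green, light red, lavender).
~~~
<image width="64" height="64" href="data:image/bmp;base64,Qk12CAAAAAAAAHYAAAAoAAAAQAAAAEAAAAABAAQAAAAAAAAIAAATCwAAEwsAABAAAAAAAAAA////ALR3HwAOf/8ALKAsACgn1gC9Z5QAS1aMAMJ34wB/f38AIr28AM++FwDox64AeLv/AIrfmACWmP8A1bDFACIiIiIiIiIiIiIiIiIiIiIiIiIiIiIiIiIRERERERERIiIiIiIiIiIiIiIiIiIiIiIiIiIiIiIiIhEREREREREiIiIiIiIiIiIiIiIiIiIiIiIiIiIiIiIiERERERERESIiIiIiIiIiIiIiIiIiIiIiIiIiIiIiIiIRERERERERIiIiIiIiIiIiIiIiIiIiIiIiIiIiIiIiIhEREREREREiIiIiIiIiIiIiIiIiIiIiIiIiIiIiIiIiERERERERESIiIiIiIiIiIiIiIiIiIiIiIiIiIiIiIiIRERERERERIiIiIiIiIiIiIiIiIiIiIiIiIiIiIiIiIhEREREREREiIiIiIiIiIiIiIiIiIiIiIiIiIiIiIiIiERERERERESIiIiIiIiIiIiIiIiIiIiIiIiIiIiIiIiIRERERERERIiIiIiIiIiIiIiIiIiIiIiIiIiIiIiIiIhEREREREREiIiIiIiIiIiIiIiIiIiIiIiIiIiIiIiIhERERERERESIiIiIiIiIiIiIiIiIiIiIiIiIiIiIiIiERERERERERIiIiIiIiIiIiIiIiIiIiIiIiIiIiIiIiIREREREREREyIiIiIiIiIiIiIiIiIiIiIiIiIiIiIiIhERERERERETMiIiIiIiIiIiIiIiIiIiIiIiIiIiIiIhERERERERERMzIiIiIiIiIiIiIiIiIiIiIiIiIiIiIiEREREREREREzMyIiIiIiIiIiIiIiIiIiIiIiIiIiIiIRERERERERETMzMiIiIiIiIiIiIiIiIiIiIiIiIiIiIRERERERERERMzMzIiIiIiIiIiIiIiIiIiIiIiIiIiIhEREREREREREzMzMyIiIiIiIiIiIiIiIiIiIiIiIiIhERERERERERETMzMzMiIiIiIiIiIiIiIiIiIiIiIiIiERERERERERERMzMzMzIiIiIiIiIiIiIiIiIiIiIiIiEREREREREREREzMzMzMyIiIiIiIiIiIiIiIiIiIiIiIRERERERERERETMzMzMzMiIiIiIiIiIiIiIiIiIiIiIRERERERERERERMzMzMzMzIiIiIiIiIiIiIiIiIiIiIREREREREREREREzMzMzMzMyIiIiIiIiIiIiIiIiIiIRERERERERERERETMzMzMzMzMiIiIiIiIiIiIiIiIiIhERERERERERERERMzMzMzMzMzMiIiIiIiIiIiIiIiIhEREREREREREREREzMzMzMzMzMzIiIiIiIiIiIiIiIhERERERERERERERETMzMzMzMzMzMyIiIiIiIiIiIiIhERERERERERERERERMzMzMzMzMzMzMiIiIiIiIiIiIhEREREREREREREREREzMzMzMzMzMzMzIiIiIiIiIiIhERERERERERERERERETMzMzMzMzMzMzMzIiIiIiIiIhERERERERERERERERERMzMzMzMzMzMzMzMyIiIiIiIREREREREREREREREREREzMzMzMzMzMzMzMzMiIiIiIRERERERERERERERERERETMzMzMzMzMzMzMzMzIiIiERERERERERERERERERERERMzMzMzMzMzMzMzMzNCIiEREREREREREREREREREREREzMzMzMzMzMzMzMzRERBERERERERERERERERERERERETMzMzMzMzMzMzNERERERBERERERERERERERERERERERMzMzMzMzMzMzRERERERERBEREREREREREREREREREREzMzMzMzMzM0REREREREREQRERERERERERERERERERETMzMzMzMzNEREREREREREREERERERERERERERERERERMzMzMzMzNERERERERERERERBEREREREREREREREREREzMzMzMzM0REREREREREREREERERERERERERERERERETMzMzMzMzREREREREREREREQRERERERERERERERERERMzMzMzMzM0REREREREREREREEREREREREREREREREREzMzMzMzMzREREREREREREREQRERERERERERERERERETMzMzMzMzM0RERERERERERERBERERERERERERERERERMzMzMzMzMzREREREREREREREEREREREREREREREREREzMzMzMzMzM0REREREREREREQRERERERERERERERERETMzMzMzMzMzRERERERERERERBERERERERERERERERERMzMzMzMzMzNEREREREREREREEREREREREREREREREREzMzMzMzMzMzREREREREREREERERERERERERERERERETMzMzMzMzMzNEREREREREREQRERERERERERERERERERMzMzMzMzMzMzREREREREREQREREREREREREREREREREzMzMzMzMzMzNERERERERERBERERERERERERERERERETMzMzMzMzMzMzRERERERERBERERERERERERERERERERMzMzMzMzMzMzNERERERERBEREREREREREREREREREREzMzMzMzMzMzMzREREREQRERERERERERERERERERERETMzMzMzMzMzMzNEREREQRERERERERERERERERERERERMzMzMzMzMzMzMzRERBEREREREREREREREREREREREREzMzMzMzMzMzMzNEQRERERERERERERERERERERERERETMzMzMzMzMzMzNEQRERERERERERERERERERERERERER"/>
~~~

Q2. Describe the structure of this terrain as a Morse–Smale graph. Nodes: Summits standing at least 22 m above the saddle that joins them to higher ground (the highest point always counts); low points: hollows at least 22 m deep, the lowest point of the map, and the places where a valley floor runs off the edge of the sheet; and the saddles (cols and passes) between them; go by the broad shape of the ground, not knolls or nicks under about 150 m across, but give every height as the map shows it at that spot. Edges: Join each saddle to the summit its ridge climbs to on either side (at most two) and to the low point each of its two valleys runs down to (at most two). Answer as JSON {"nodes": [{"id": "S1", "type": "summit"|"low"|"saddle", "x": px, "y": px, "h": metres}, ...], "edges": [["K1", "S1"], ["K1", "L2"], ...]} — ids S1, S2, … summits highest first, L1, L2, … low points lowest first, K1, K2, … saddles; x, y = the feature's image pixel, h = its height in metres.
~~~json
{"nodes": [
{"id": "S1", "type": "summit", "x": 527, "y": 148, "h": 720},
{"id": "S2", "type": "summit", "x": 238, "y": 437, "h": 463},
{"id": "S3", "type": "summit", "x": 35, "y": 181, "h": 459},
{"id": "S4", "type": "summit", "x": 207, "y": 153, "h": 424},
{"id": "L1", "type": "low", "x": 17, "y": 545, "h": 162},
{"id": "L2", "type": "low", "x": 415, "y": 545, "h": 297},
{"id": "L3", "type": "low", "x": 169, "y": 35, "h": 298},
{"id": "L4", "type": "low", "x": 225, "y": 247, "h": 301},
{"id": "L5", "type": "low", "x": 527, "y": 35, "h": 502},
{"id": "K1", "type": "saddle", "x": 466, "y": 35, "h": 659},
{"id": "K2", "type": "saddle", "x": 94, "y": 360, "h": 404},
{"id": "K3", "type": "saddle", "x": 123, "y": 193, "h": 390},
{"id": "K4", "type": "saddle", "x": 367, "y": 349, "h": 360},
{"id": "K5", "type": "saddle", "x": 303, "y": 148, "h": 337}],
"edges": [["K1", "S1"], ["K1", "L3"], ["K1", "L5"], ["K2", "S2"], ["K2", "S3"], ["K2", "L1"], ["K2", "L4"], ["K3", "S3"], ["K3", "S4"], ["K3", "L3"], ["K3", "L4"], ["K4", "S1"], ["K4", "S2"], ["K4", "L2"], ["K4", "L4"], ["K5", "S1"], ["K5", "S4"], ["K5", "L3"], ["K5", "L4"]]}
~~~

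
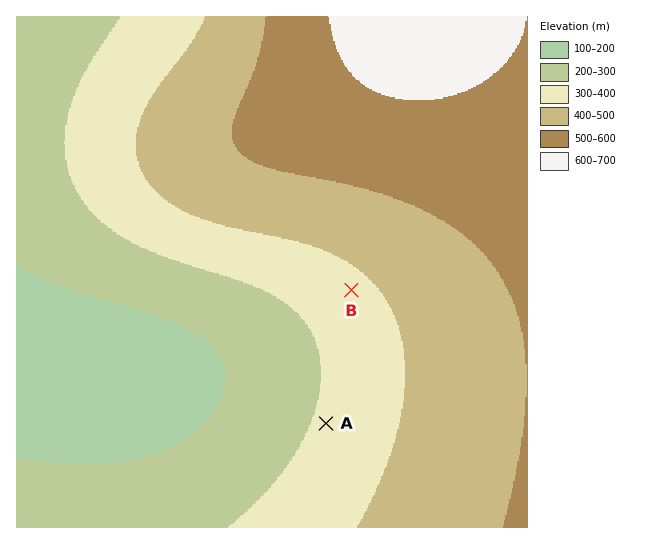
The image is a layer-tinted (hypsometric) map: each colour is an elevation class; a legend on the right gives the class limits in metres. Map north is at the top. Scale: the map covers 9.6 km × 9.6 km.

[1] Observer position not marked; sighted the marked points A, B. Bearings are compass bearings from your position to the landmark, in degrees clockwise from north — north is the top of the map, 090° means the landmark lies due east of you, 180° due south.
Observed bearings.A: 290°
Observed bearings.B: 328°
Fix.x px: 467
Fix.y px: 475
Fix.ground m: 470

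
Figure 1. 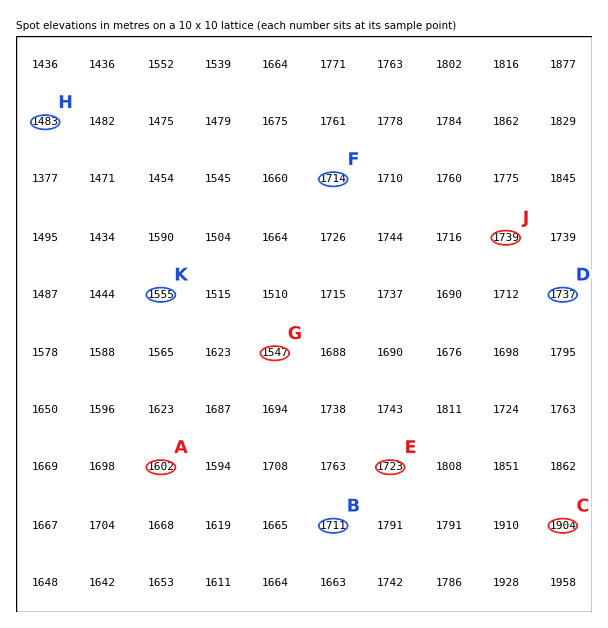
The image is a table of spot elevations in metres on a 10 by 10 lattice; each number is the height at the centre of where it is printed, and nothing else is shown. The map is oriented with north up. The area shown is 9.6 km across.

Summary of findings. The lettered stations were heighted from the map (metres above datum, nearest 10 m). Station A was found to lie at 1600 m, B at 1710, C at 1900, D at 1740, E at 1720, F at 1710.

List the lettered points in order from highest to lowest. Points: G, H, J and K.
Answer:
J K G H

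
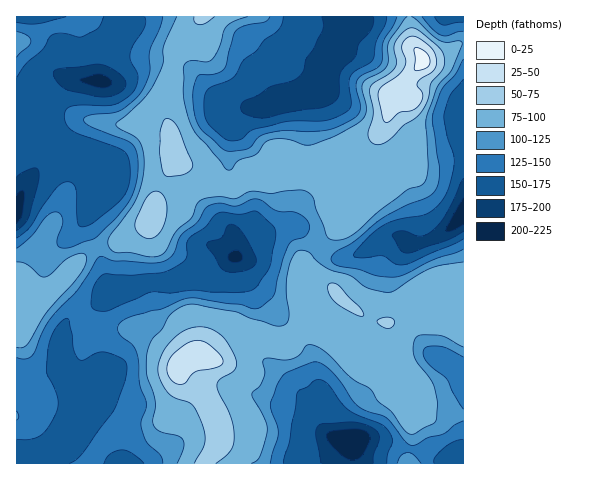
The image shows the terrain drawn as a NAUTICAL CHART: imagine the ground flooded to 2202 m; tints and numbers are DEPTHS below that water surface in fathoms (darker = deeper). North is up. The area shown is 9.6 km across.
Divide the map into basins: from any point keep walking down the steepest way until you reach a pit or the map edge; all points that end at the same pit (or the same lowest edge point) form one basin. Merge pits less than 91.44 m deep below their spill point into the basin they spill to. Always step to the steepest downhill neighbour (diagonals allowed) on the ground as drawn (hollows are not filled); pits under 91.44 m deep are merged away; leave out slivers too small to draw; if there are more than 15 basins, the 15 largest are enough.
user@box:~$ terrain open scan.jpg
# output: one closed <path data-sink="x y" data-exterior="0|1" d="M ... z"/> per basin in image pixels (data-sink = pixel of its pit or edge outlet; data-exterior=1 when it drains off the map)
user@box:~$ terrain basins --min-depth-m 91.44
<path data-sink="235 257" data-exterior="0" d="M370 151l-8 10-27 8-15 0-28-6-11-5-8 8-21 8-18 12-16-1-8-3-17-13-11-5-4-6-9 13-12 25-9 29-14 6-17 11-18 4-9 4-42 45-22 7-10 0 0 161 188 1 15-19-2-27-11-21-24-21-3-9 14-11 17 1 12-12 17-11 23-1 24 12 23-27 29-24-9-8-18-5-7-8 0-9 2-5 44-42 1-18 10-10 4-7 3-10z"/><path data-sink="349 441" data-exterior="0" d="M448 290l-10 0-5 2-16 19-28 12-22-5-30-23-28 23-23 27-24-12-17 0-15 6-22 19-8-2-12 2-9 9 0 4 10 13 7 3 10 10 10 17 3 16 0 15-14 18 258 1 1-169z"/><path data-sink="351 17" data-exterior="1" d="M409 16l-207 0-23 29-7 29-12 35 1 6 10 16 7 29 37 24 19 2 18-12 21-8 8-8 11 5 28 6 15 0 29-9 4-5 19-36 3-24 33-33 0-3-10-14z"/><path data-sink="461 216" data-exterior="0" d="M463 43l-19 11-19 5-35 36-2 21-15 29-8 37-4 7-10 10-1 18-44 42-2 5 0 9 7 8 18 5 13 14 27 19 20 4 13-5 15-7 11-13 10-8 10 0 6 4 10 0z"/><path data-sink="17 214" data-exterior="1" d="M17 73l-1 228 10 1 22-7 42-45 9-4 18-4 17-11 14-6 7-23 12-27 10-14 0-7-6-23-10-15-4-1-12 6-15 3-17 0-32-5-29-15-18-18z"/><path data-sink="101 81" data-exterior="0" d="M90 16l-5 0-11 7-24 3-21 13-12 3-1 31 18 13 18 18 29 15 32 5 17 0 15-3 12-6 4 1-1-4 1-9 11-29 9-32-14 8-13-2-27-17-24-6z"/><path data-sink="463 17" data-exterior="1" d="M463 16l-54 1 4 28 11 15 20-6 20-12z"/>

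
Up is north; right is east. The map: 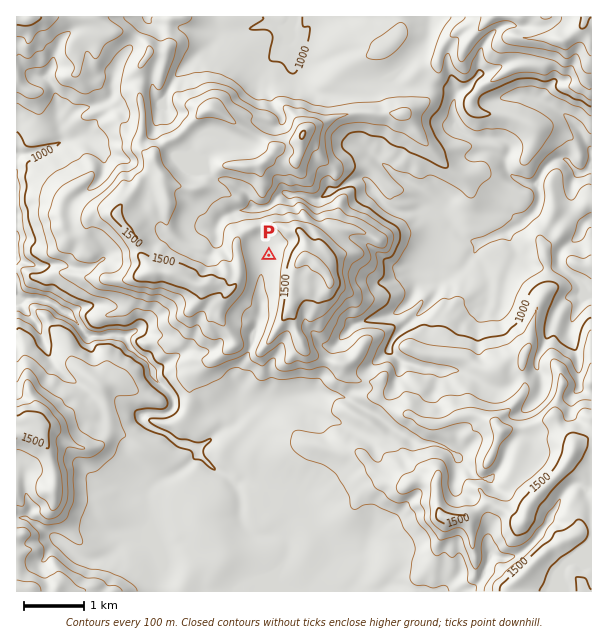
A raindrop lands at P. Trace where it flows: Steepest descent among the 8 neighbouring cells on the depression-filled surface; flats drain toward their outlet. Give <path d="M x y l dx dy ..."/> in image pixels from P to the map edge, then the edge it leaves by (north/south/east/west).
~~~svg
<path d="M269 255l-8 0-1 2 0 7 1 2-1 36 1 1 0 6-1 2 0 4-2 2-1 10-6 8 0 13-5 9-3 3-1 5-6 7 0 9 3 3 0 33-2 3-6 6-3 0-10 6-15 14-8 0-9-5-9 0-7-6-24-10-5-5 0-3 5-4 10 0 2 1 6 0 6-3 3-3 0-9-2-1 0-3-21-21 0-9-7-8-2 0-12-10-4-11-3 0-2-1-16 0-2 1-13 0-20-21 0-1-4 0-3-2-8-7-9-5-4 0-2-1-15 0-6 6-1 0"/>
exit: west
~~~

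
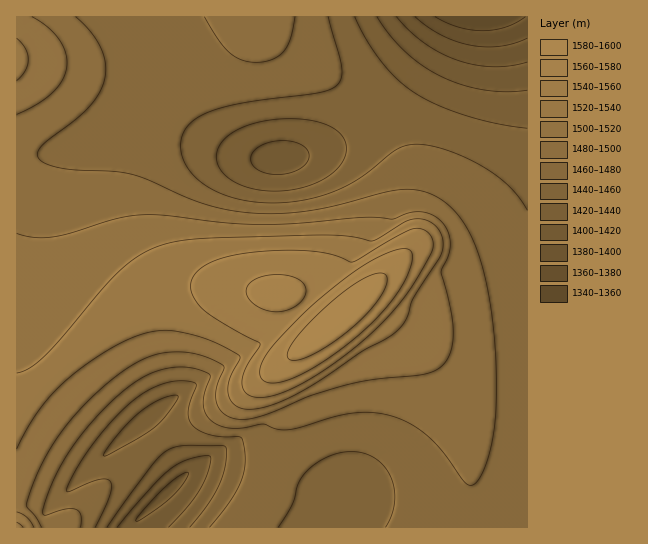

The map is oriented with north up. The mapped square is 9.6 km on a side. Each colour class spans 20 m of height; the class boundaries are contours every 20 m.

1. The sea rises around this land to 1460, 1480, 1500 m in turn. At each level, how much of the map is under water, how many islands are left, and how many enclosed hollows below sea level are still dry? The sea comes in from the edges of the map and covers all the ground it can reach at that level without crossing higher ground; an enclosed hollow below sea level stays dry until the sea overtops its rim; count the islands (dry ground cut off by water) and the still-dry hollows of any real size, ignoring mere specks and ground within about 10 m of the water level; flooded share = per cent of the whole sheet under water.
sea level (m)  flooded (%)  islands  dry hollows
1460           25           0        0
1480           53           0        0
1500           70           0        0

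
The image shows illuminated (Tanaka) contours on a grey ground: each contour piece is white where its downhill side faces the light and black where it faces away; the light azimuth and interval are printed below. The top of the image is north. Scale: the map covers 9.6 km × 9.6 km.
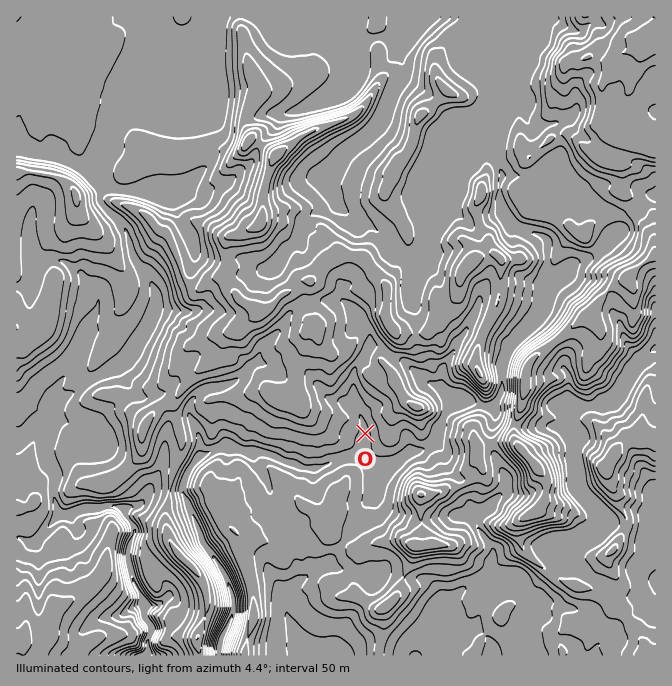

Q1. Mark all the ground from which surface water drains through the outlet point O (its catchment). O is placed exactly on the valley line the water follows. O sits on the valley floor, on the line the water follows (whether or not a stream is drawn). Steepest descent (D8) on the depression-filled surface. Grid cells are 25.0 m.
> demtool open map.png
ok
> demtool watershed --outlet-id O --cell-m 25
3.103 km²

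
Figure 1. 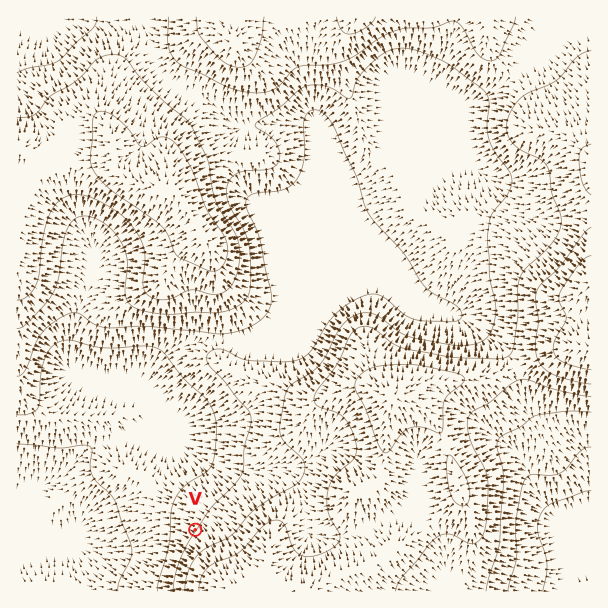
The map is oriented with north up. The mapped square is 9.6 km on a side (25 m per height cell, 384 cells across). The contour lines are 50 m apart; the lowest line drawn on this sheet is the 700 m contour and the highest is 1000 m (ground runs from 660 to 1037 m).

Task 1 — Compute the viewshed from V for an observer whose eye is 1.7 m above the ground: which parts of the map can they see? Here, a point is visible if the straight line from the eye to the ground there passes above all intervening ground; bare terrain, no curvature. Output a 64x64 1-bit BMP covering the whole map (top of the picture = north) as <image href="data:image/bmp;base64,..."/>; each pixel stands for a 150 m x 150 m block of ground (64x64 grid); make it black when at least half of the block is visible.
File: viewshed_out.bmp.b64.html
<image width="64" height="64" href="data:image/bmp;base64,Qk0+AgAAAAAAAD4AAAAoAAAAQAAAAEAAAAABAAEAAAAAAAACAAATCwAAEwsAAAIAAAAAAAAA////AAAAAAD/4AAAAAAAAP/wAAAAAAAA//gAAAAAAAD/+BwAAAAAAP/8H8AAAAAA//4f4AAAAAD//xzwAAAAAP//+PAAAAAA/8//8AAAAAD///EAAAAAAP//gAAAAAAA//+AAAAAAAD//4AAAAAAAP5/gAAAAAAA/j8AcAAAAAD+H4D/AYAAAP//gP+DgAAA///B/7+AAAD//8P/v4AAAP//5///gAAA//////+AAAD//////4AAAP////w/AAAA////gAAAAAD///8AAAAAAP///gAAAAAA///wAAAAAAD///AAAAAAAP//+AAAAAAA////AAAAAAD////AAAAAAP///+AAAAAA/w//4AAAAAD/A//AAAAAAP8A/4AAAAAA/wB/gAAAAAD/AH8AAAAAAP8APgAAAAAA/gA4AAAAAAB+AAAAAAAAAH8AAAAAAAAAfwBgAAAAAAB/4MAAAAAAAD//wAAAAAAAP/8AAAAAAAA/4AAAAAAAAA+AAAAAAAAAAAAAAAAAAAAAAAAAAAAAAAAAAAAAAAAAAAAAAAAAAAAAAAAAAAAAAAAAAAAAAAAAAAAAAAQAAAAAAAAAHAAAAAAAAAA4AAAAAAAAAHgAAAAAAAAA/AAAAAAAAAH+AAAAAAAAAf8AAAAAAAAB/8AAAAAAAAH//wAAAAAAAf//4AAAAAAAf//wAA=="/>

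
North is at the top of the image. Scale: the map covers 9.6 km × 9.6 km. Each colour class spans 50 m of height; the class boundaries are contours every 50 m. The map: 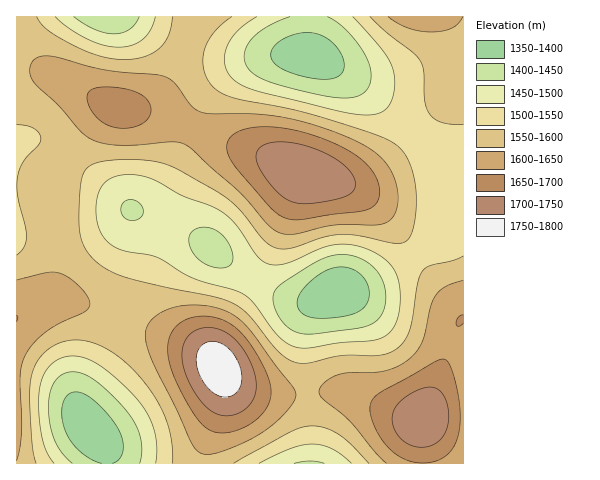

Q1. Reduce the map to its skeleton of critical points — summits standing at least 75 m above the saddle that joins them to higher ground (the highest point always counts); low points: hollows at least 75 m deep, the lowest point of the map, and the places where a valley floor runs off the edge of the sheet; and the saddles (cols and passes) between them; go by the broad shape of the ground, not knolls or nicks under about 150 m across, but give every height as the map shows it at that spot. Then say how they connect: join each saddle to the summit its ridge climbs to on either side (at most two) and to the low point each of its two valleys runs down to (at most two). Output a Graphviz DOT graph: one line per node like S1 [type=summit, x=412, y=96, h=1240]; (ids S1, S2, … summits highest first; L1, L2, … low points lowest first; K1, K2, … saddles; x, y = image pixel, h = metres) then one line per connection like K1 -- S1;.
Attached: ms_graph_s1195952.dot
graph terrain {
  S1 [type=summit, x=218, y=368, h=1789];
  S2 [type=summit, x=305, y=173, h=1746];
  S3 [type=summit, x=424, y=419, h=1745];
  S4 [type=summit, x=423, y=17, h=1645];
  L1 [type=low, x=337, y=292, h=1356];
  L2 [type=low, x=89, y=430, h=1365];
  L3 [type=low, x=309, y=56, h=1373];
  L4 [type=low, x=108, y=17, h=1401];
  L5 [type=low, x=309, y=463, h=1443];
  K1 [type=saddle, x=190, y=127, h=1611];
  K2 [type=saddle, x=307, y=393, h=1595];
  K3 [type=saddle, x=124, y=319, h=1588];
  K4 [type=saddle, x=186, y=43, h=1570];
  K5 [type=saddle, x=69, y=157, h=1567];
  K6 [type=saddle, x=416, y=255, h=1539];
  K7 [type=saddle, x=416, y=138, h=1536];
  K1 -- S2;
  K1 -- L1;
  K1 -- L3;
  K2 -- S1;
  K2 -- S3;
  K2 -- L1;
  K2 -- L5;
  K3 -- S1;
  K3 -- L1;
  K3 -- L2;
  K4 -- S2;
  K4 -- L3;
  K4 -- L4;
  K5 -- S1;
  K5 -- S2;
  K5 -- L1;
  K6 -- S2;
  K6 -- S3;
  K6 -- L1;
  K6 -- L3;
  K7 -- S2;
  K7 -- S4;
  K7 -- L3;
}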